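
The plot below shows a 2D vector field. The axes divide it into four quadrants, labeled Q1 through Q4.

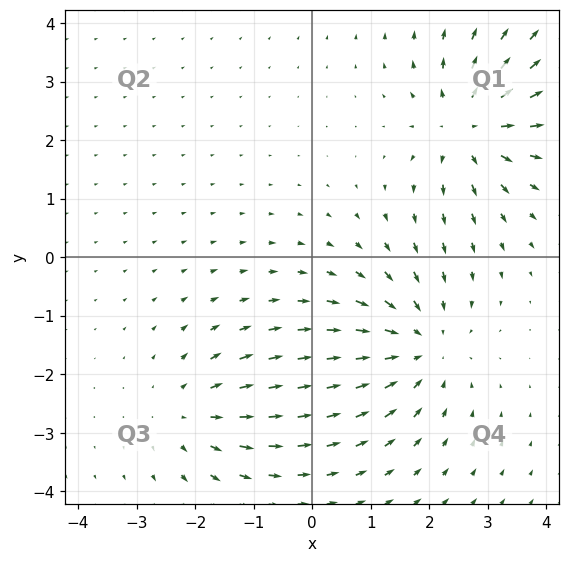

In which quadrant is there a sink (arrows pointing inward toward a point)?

Q4

The sink sits at approximately (1.8, -1.5), which lies in quadrant Q4. The divergence there is about -3, negative as expected for a sink.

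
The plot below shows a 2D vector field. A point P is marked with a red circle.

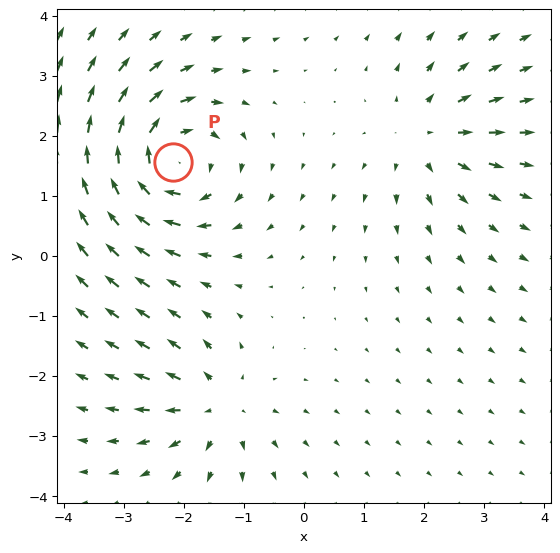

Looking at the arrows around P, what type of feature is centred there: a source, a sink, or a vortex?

At P (-2.2, 1.6) the arrows circulate clockwise. Divergence ≈0, curl about -6 — near-zero divergence with nonzero curl is a vortex.

vortex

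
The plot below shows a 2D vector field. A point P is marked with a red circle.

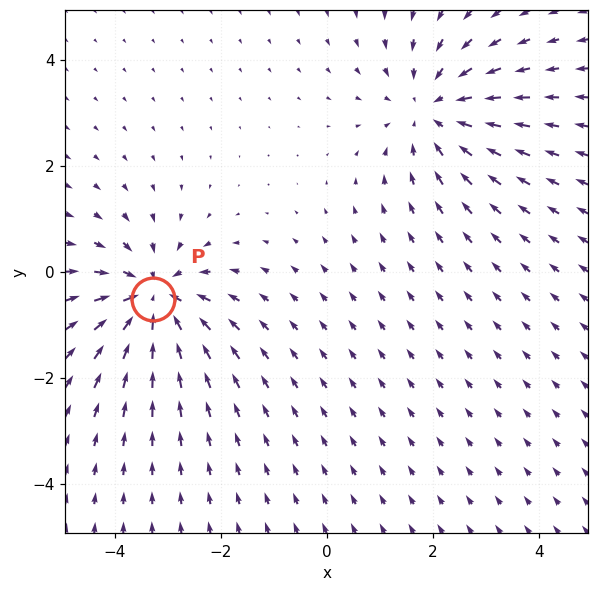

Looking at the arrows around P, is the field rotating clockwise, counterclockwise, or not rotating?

not rotating

Near P at (-3.3, -0.5) the arrows show no circulation. The curl there is ≈0.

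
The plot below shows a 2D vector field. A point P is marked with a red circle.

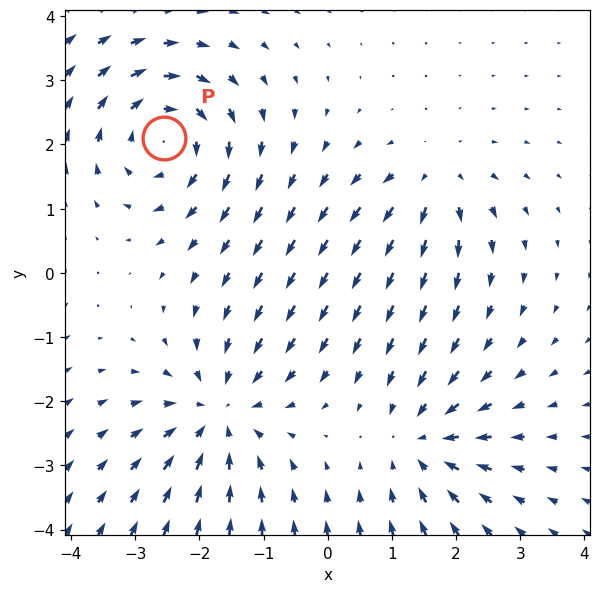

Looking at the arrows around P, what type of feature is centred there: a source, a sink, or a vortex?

vortex

At P (-2.6, 2.1) the arrows circulate clockwise. Divergence ≈0, curl about -5 — near-zero divergence with nonzero curl is a vortex.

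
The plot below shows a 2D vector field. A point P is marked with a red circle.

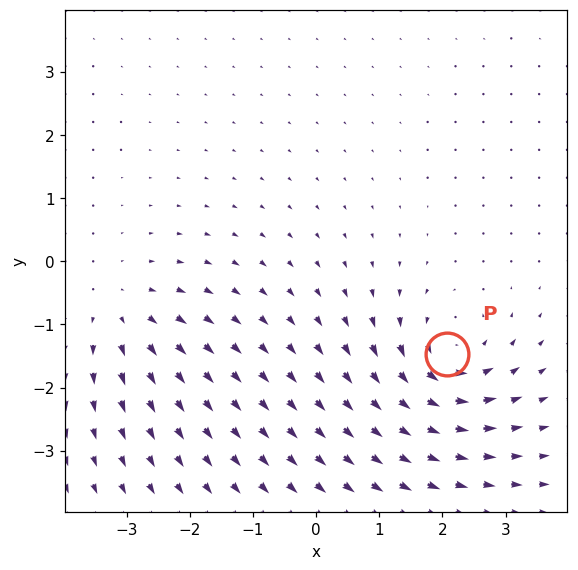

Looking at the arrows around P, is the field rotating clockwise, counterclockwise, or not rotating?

Near P at (2.1, -1.5) the arrows circulate counterclockwise. The curl (z-component) there is about +6; positive curl means counterclockwise rotation.

counterclockwise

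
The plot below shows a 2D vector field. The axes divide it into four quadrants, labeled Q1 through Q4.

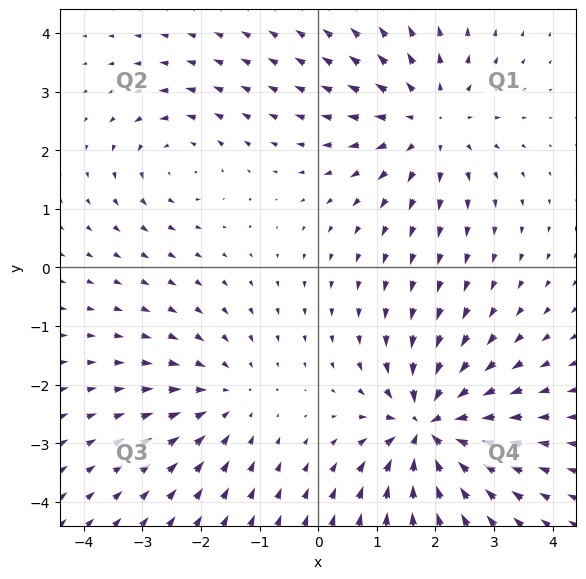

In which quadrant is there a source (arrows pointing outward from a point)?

Q1

The source sits at approximately (1.9, 2.5), which lies in quadrant Q1. The divergence there is about +4, positive as expected for a source.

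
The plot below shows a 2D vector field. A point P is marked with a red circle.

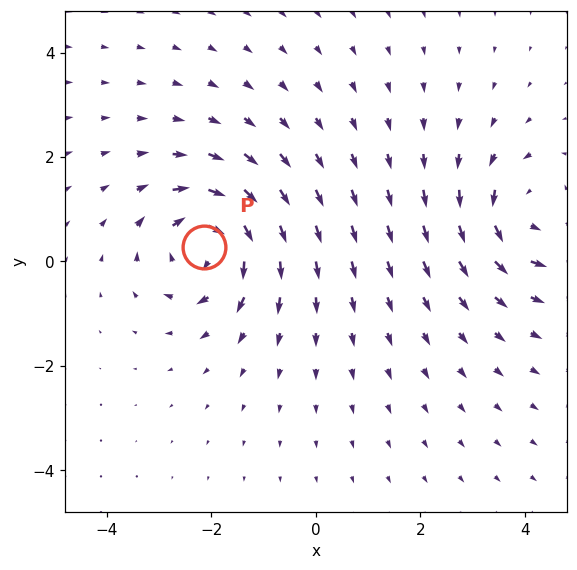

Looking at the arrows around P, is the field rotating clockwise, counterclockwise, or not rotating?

clockwise

Near P at (-2.1, 0.3) the arrows circulate clockwise. The curl (z-component) there is about -6; negative curl means clockwise rotation.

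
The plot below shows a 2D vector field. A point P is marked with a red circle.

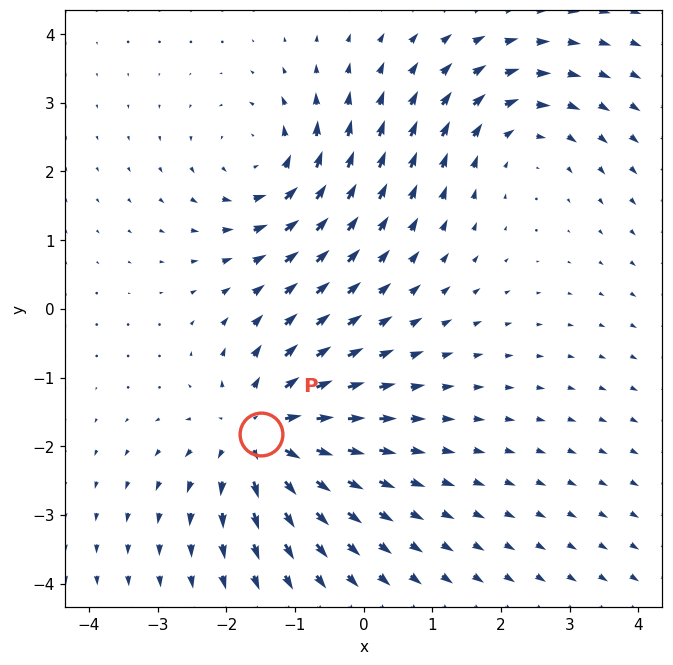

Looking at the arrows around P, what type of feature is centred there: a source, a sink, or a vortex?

source

At P (-1.5, -1.8) the arrows spread outward. Divergence about +5, curl ≈0 — positive divergence with near-zero curl is a source.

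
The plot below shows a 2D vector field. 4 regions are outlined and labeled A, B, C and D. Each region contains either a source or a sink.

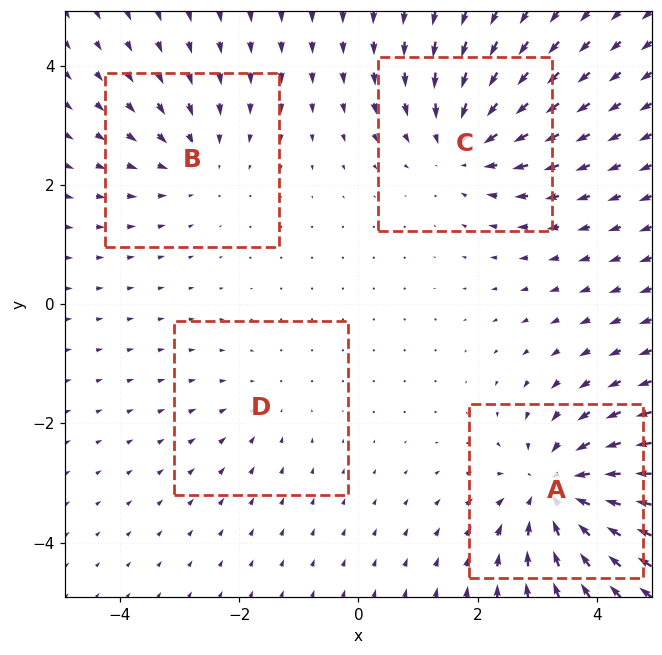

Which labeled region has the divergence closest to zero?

Divergence at each region's feature centre — A: about -6, B: about -3, C: about -5, D: about -2. Region D is closest to zero.

D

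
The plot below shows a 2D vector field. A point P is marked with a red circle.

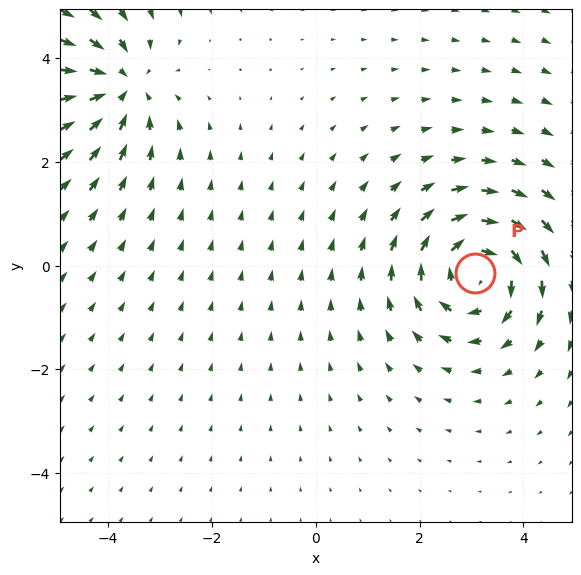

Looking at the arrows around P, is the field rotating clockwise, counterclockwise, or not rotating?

Near P at (3.1, -0.1) the arrows circulate clockwise. The curl (z-component) there is about -5; negative curl means clockwise rotation.

clockwise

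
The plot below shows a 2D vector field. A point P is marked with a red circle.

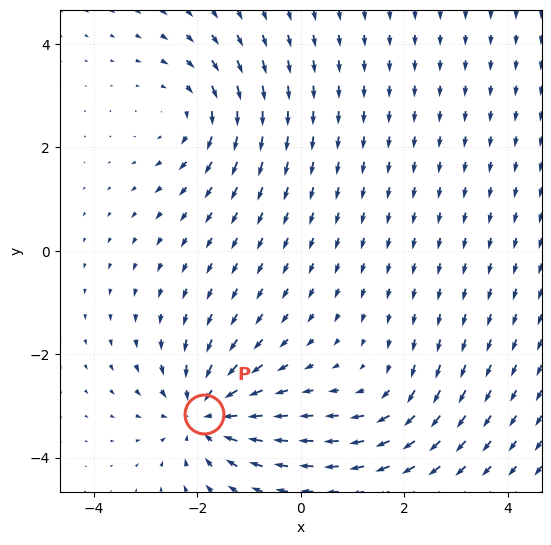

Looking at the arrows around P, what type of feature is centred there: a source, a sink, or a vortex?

At P (-1.9, -3.2) the arrows converge inward. Divergence about -5, curl ≈0 — negative divergence with near-zero curl is a sink.

sink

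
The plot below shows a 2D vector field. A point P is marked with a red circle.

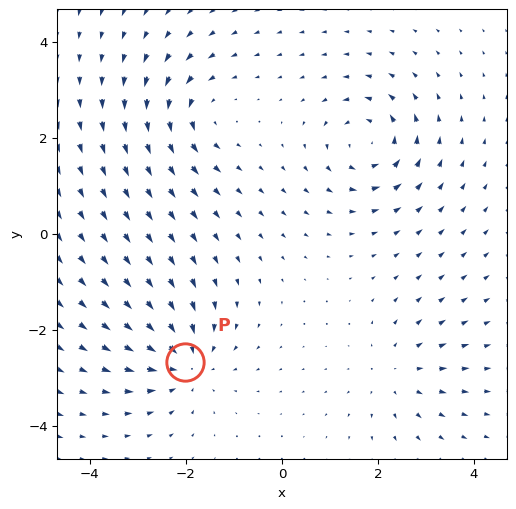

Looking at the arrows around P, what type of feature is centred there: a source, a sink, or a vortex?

At P (-2.0, -2.7) the arrows converge inward. Divergence about -6, curl ≈0 — negative divergence with near-zero curl is a sink.

sink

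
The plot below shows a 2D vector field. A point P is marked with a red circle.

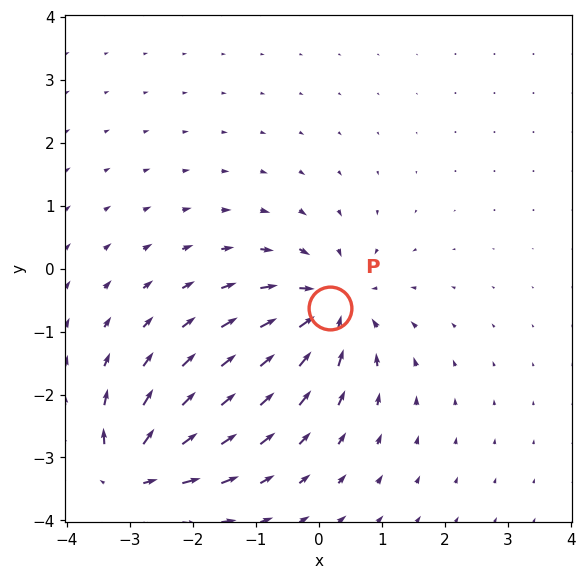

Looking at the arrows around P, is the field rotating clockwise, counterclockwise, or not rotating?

Near P at (0.2, -0.6) the arrows show no circulation. The curl there is ≈0.

not rotating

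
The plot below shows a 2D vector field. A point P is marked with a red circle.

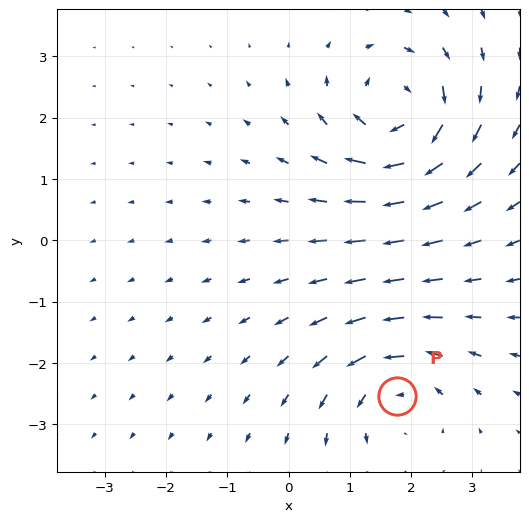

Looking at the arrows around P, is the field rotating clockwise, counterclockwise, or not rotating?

Near P at (1.8, -2.5) the arrows circulate counterclockwise. The curl (z-component) there is about +3; positive curl means counterclockwise rotation.

counterclockwise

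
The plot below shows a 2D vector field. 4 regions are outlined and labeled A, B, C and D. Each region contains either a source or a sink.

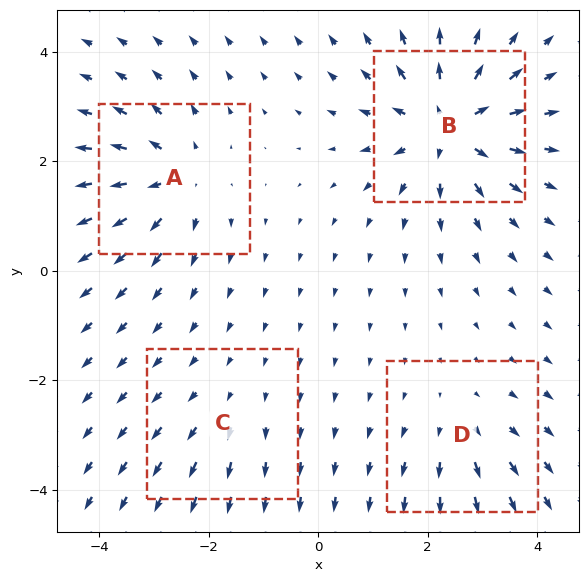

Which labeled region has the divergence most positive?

Divergence at each region's feature centre — A: about +5, B: about +8, C: about +2, D: about +3. Region B is most positive.

B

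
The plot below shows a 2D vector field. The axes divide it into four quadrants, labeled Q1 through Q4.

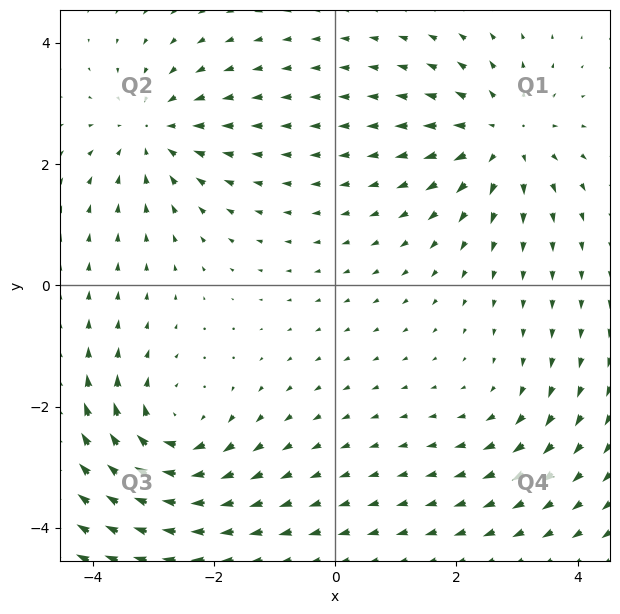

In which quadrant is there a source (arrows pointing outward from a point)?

The source sits at approximately (2.8, 2.5), which lies in quadrant Q1. The divergence there is about +5, positive as expected for a source.

Q1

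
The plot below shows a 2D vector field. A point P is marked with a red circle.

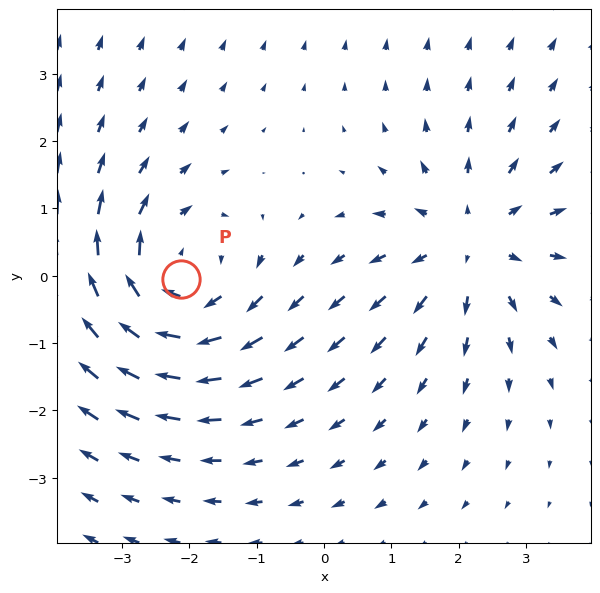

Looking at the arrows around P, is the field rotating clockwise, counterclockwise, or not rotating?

Near P at (-2.1, -0.1) the arrows circulate clockwise. The curl (z-component) there is about -3; negative curl means clockwise rotation.

clockwise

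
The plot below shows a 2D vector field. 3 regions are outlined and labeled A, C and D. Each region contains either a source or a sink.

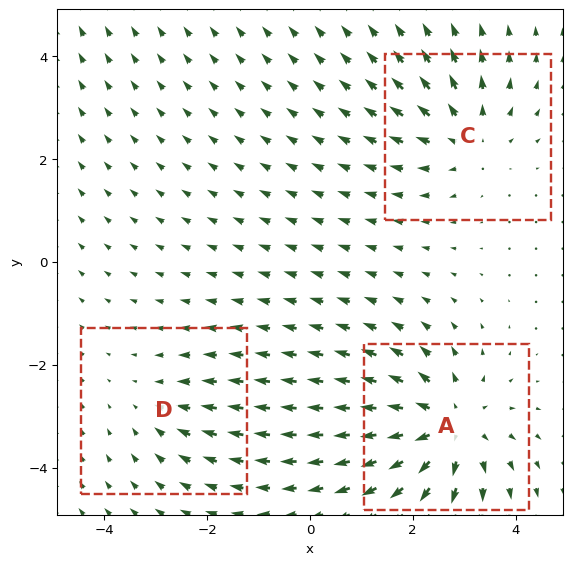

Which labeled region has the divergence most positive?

Divergence at each region's feature centre — A: about +4, C: about +3, D: about -2. Region A is most positive.

A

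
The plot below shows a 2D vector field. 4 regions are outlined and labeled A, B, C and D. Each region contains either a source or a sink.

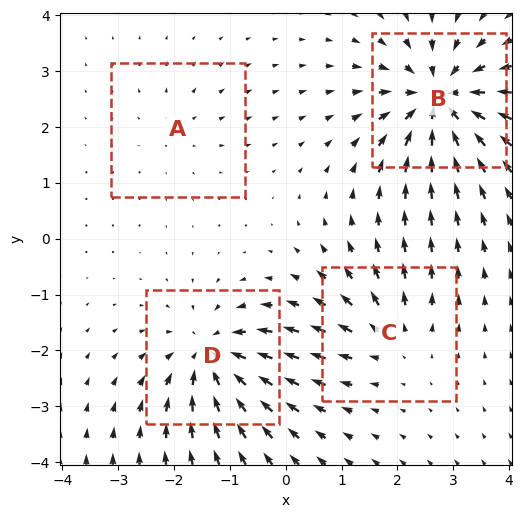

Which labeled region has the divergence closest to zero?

Divergence at each region's feature centre — A: about +2, B: about -8, C: about +4, D: about -6. Region A is closest to zero.

A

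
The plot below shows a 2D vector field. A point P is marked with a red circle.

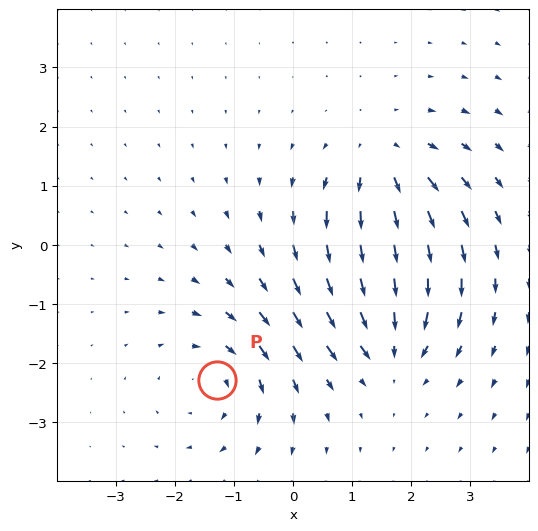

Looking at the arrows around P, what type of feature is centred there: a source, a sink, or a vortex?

At P (-1.3, -2.3) the arrows circulate clockwise. Divergence ≈0, curl about -4 — near-zero divergence with nonzero curl is a vortex.

vortex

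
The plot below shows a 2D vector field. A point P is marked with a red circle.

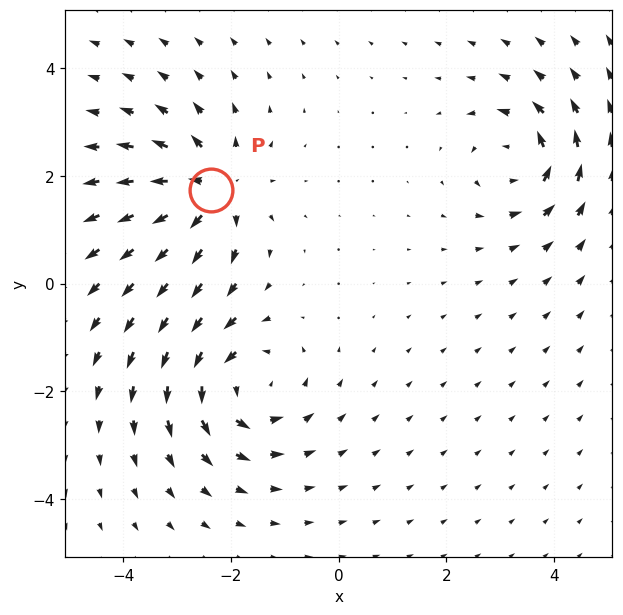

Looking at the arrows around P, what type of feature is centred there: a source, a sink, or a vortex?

source

At P (-2.4, 1.7) the arrows spread outward. Divergence about +5, curl ≈0 — positive divergence with near-zero curl is a source.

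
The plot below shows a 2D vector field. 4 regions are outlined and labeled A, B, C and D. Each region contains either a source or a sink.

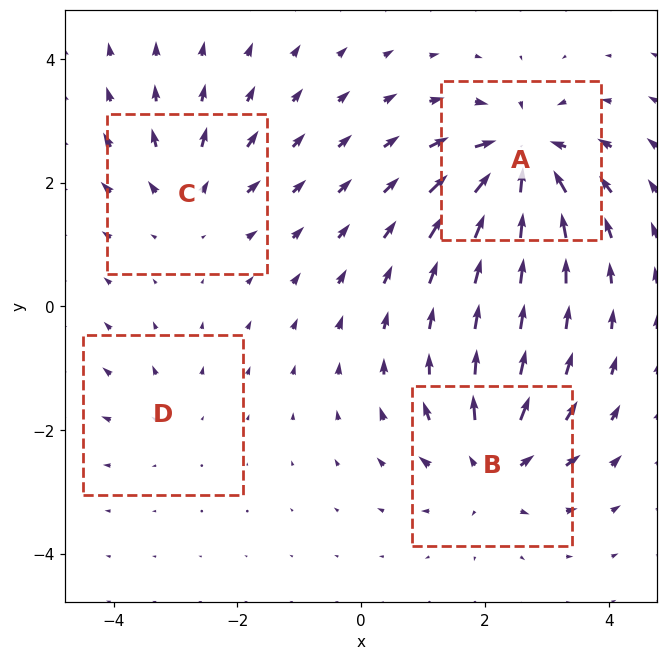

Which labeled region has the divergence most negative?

Divergence at each region's feature centre — A: about -8, B: about +6, C: about +4, D: about +2. Region A is most negative.

A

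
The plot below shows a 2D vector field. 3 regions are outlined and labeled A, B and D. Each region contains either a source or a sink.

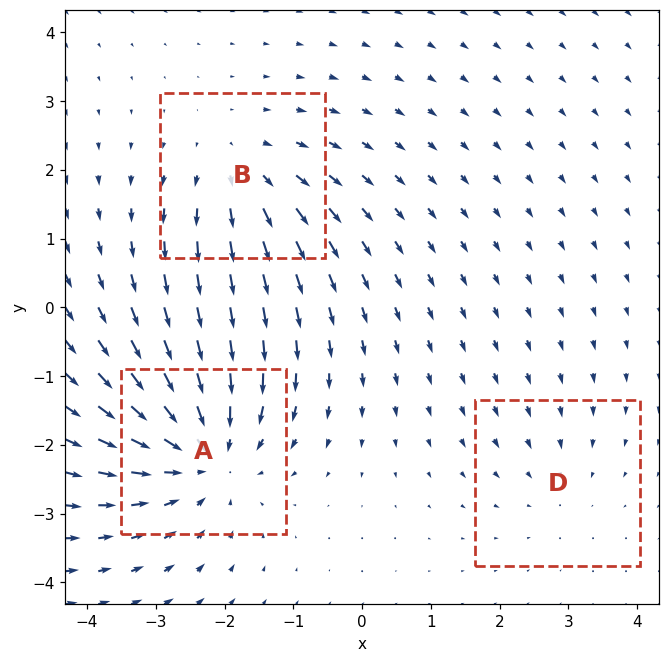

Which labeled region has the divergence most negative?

A

Divergence at each region's feature centre — A: about -5, B: about +3, D: about -2. Region A is most negative.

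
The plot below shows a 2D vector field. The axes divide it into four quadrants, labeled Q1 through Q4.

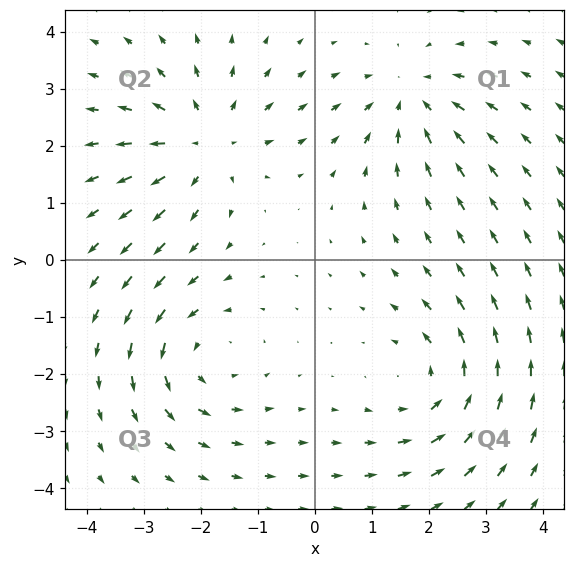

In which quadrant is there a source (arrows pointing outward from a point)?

Q2

The source sits at approximately (-1.9, 2.1), which lies in quadrant Q2. The divergence there is about +4, positive as expected for a source.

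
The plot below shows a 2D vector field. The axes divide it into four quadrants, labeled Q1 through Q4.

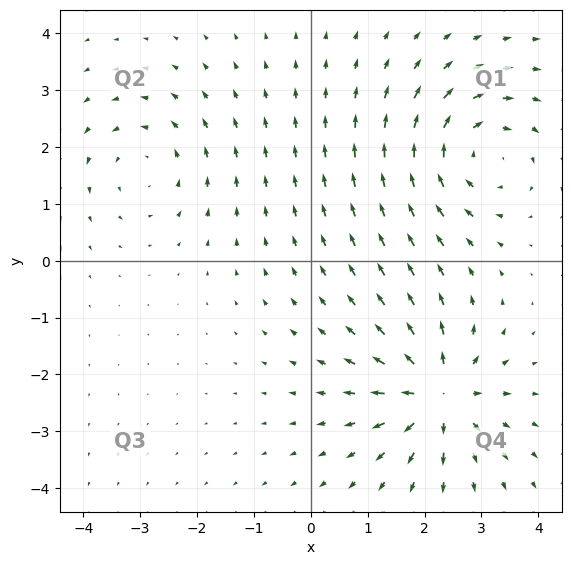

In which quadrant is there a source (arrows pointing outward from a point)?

Q4

The source sits at approximately (2.2, -2.4), which lies in quadrant Q4. The divergence there is about +6, positive as expected for a source.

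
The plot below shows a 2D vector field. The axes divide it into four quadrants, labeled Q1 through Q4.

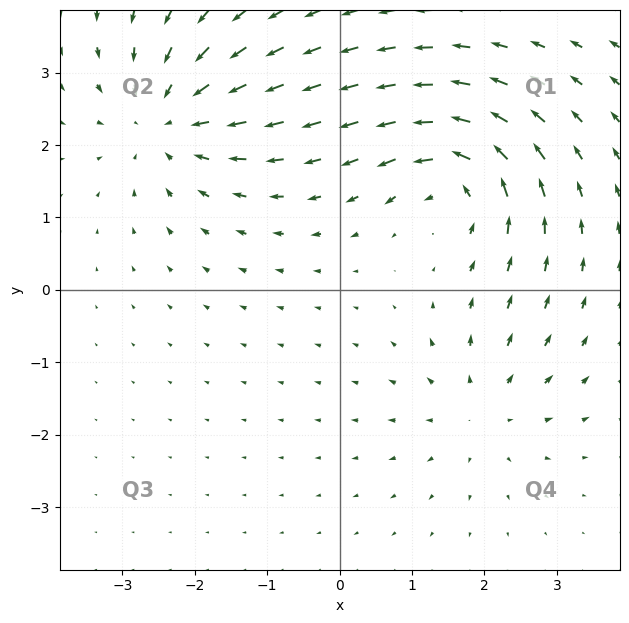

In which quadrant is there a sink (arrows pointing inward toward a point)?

Q2

The sink sits at approximately (-2.4, 2.4), which lies in quadrant Q2. The divergence there is about -5, negative as expected for a sink.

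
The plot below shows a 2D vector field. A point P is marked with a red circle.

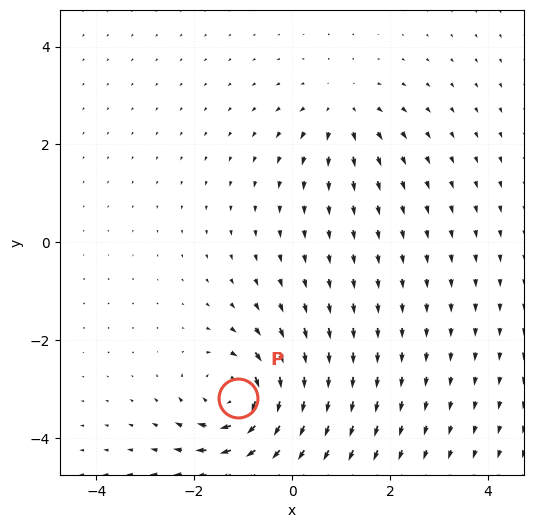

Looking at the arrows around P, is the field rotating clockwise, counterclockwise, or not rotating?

clockwise

Near P at (-1.1, -3.2) the arrows circulate clockwise. The curl (z-component) there is about -5; negative curl means clockwise rotation.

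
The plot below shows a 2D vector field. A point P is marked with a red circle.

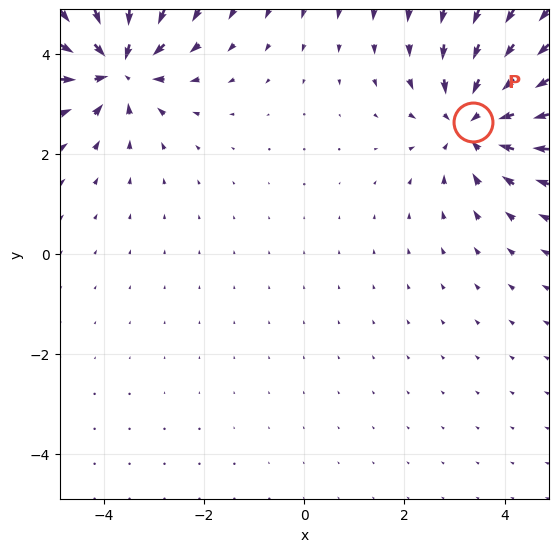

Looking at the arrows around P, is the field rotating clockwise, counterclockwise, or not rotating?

not rotating

Near P at (3.4, 2.6) the arrows show no circulation. The curl there is ≈0.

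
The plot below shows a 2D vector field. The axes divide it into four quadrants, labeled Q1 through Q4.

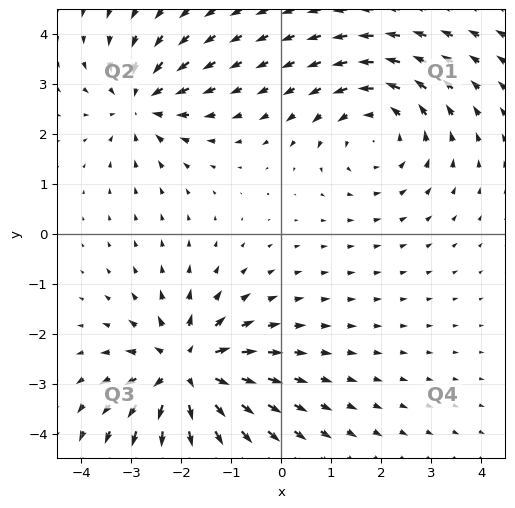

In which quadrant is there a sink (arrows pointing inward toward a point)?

Q2

The sink sits at approximately (-2.8, 2.6), which lies in quadrant Q2. The divergence there is about -4, negative as expected for a sink.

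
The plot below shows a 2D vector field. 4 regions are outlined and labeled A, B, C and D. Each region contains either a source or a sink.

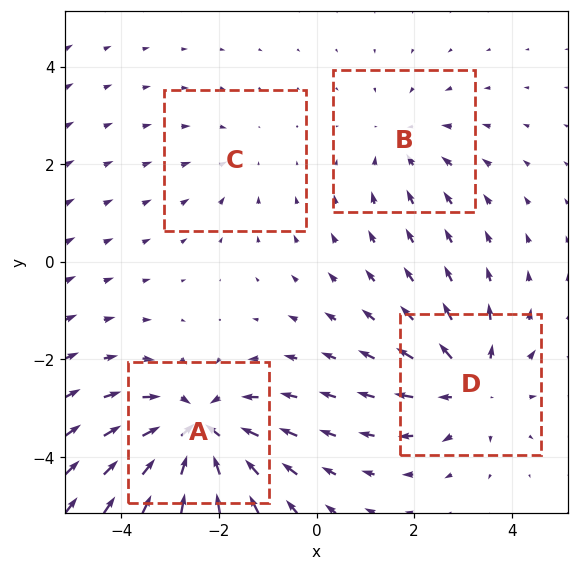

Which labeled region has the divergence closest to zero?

Divergence at each region's feature centre — A: about -7, B: about -3, C: about -2, D: about +5. Region C is closest to zero.

C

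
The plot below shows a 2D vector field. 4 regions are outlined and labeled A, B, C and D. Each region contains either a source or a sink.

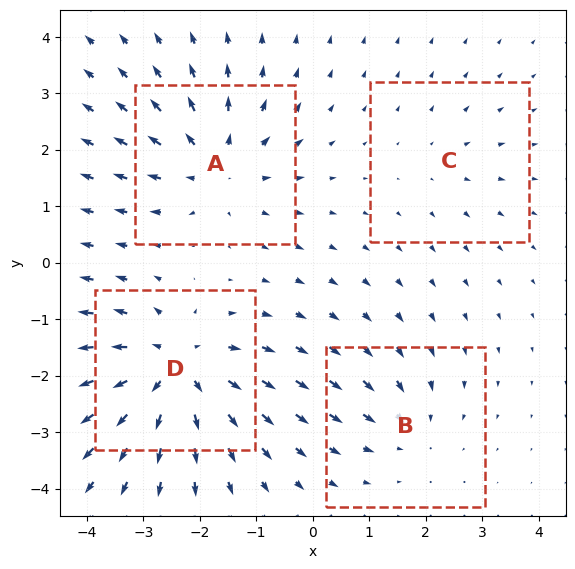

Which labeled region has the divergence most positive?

D

Divergence at each region's feature centre — A: about +5, B: about -3, C: about +2, D: about +7. Region D is most positive.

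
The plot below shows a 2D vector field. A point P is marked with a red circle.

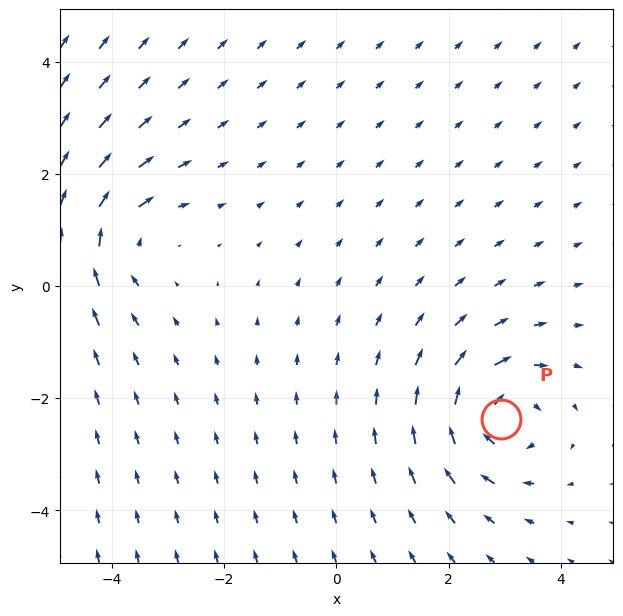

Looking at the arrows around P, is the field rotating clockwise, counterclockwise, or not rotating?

clockwise

Near P at (2.9, -2.4) the arrows circulate clockwise. The curl (z-component) there is about -4; negative curl means clockwise rotation.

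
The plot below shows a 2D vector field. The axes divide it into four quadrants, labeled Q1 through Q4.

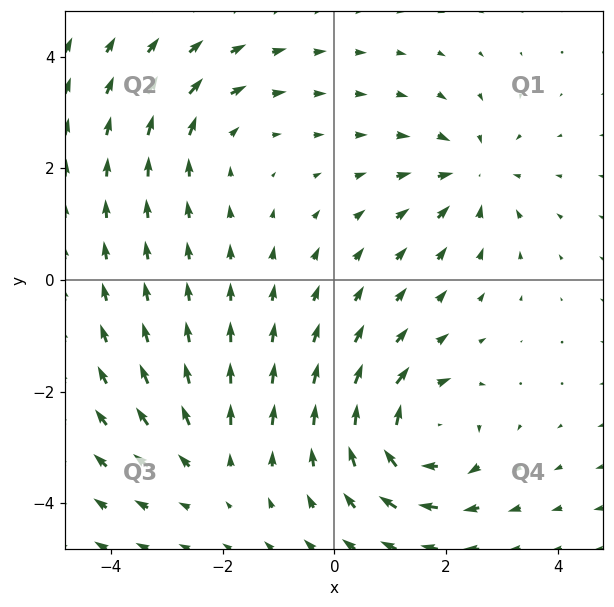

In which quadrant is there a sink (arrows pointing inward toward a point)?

The sink sits at approximately (2.5, 1.9), which lies in quadrant Q1. The divergence there is about -4, negative as expected for a sink.

Q1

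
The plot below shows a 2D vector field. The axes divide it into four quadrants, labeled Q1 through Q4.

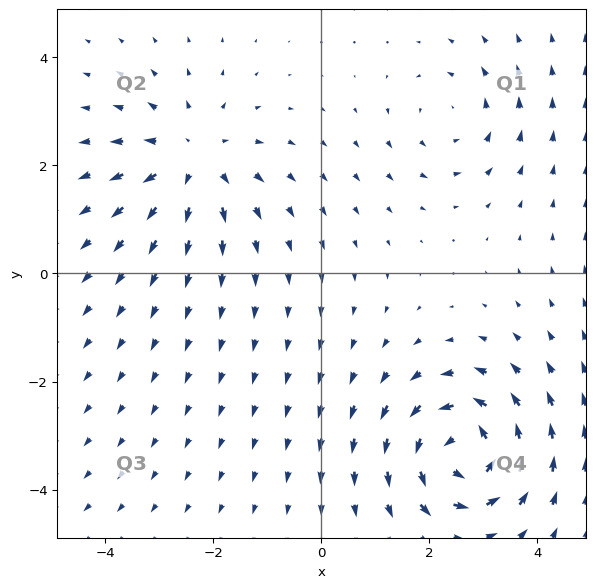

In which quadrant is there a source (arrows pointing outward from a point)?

Q2

The source sits at approximately (-2.4, 2.1), which lies in quadrant Q2. The divergence there is about +3, positive as expected for a source.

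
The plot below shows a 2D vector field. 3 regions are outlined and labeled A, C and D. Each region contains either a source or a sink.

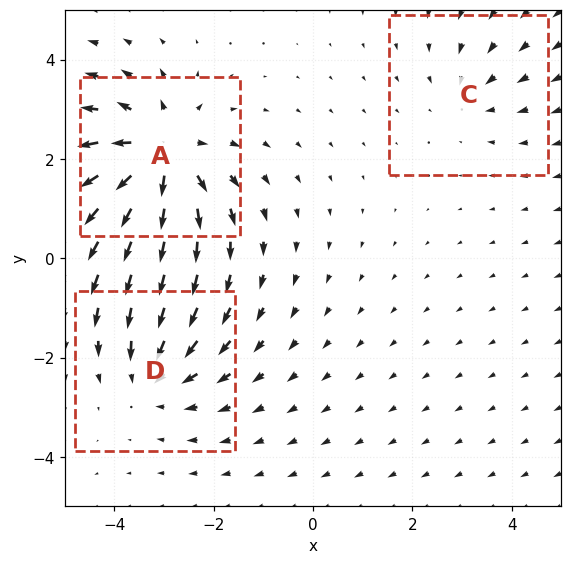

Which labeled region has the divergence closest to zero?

C

Divergence at each region's feature centre — A: about +5, C: about -2, D: about -3. Region C is closest to zero.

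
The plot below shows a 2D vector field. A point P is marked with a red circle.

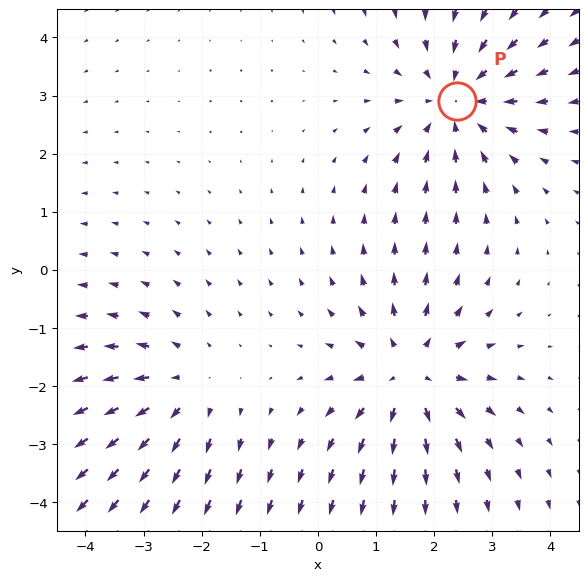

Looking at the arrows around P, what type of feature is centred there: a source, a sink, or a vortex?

At P (2.4, 2.9) the arrows converge inward. Divergence about -3, curl ≈0 — negative divergence with near-zero curl is a sink.

sink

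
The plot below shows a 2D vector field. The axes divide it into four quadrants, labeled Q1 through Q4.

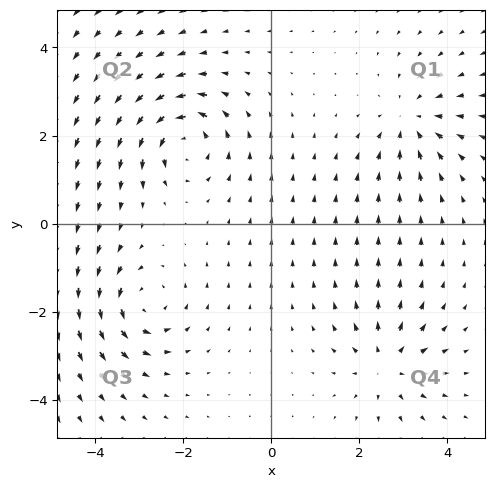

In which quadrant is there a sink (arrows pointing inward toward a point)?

Q1

The sink sits at approximately (3.2, 2.3), which lies in quadrant Q1. The divergence there is about -4, negative as expected for a sink.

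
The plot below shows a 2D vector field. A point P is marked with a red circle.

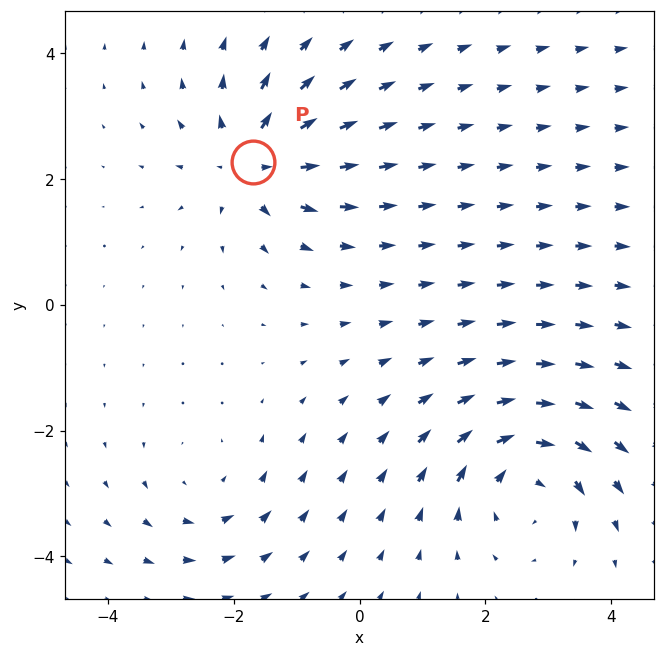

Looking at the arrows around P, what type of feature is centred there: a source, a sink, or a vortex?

source

At P (-1.7, 2.3) the arrows spread outward. Divergence about +5, curl ≈0 — positive divergence with near-zero curl is a source.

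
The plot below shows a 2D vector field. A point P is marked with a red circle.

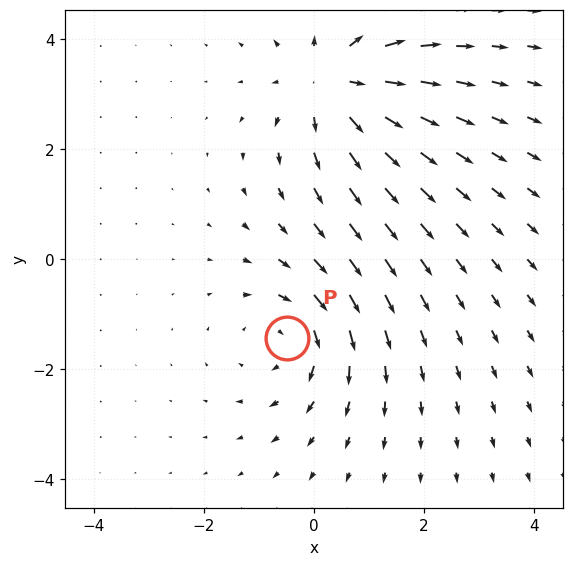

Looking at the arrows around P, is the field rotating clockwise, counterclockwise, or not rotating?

clockwise

Near P at (-0.5, -1.4) the arrows circulate clockwise. The curl (z-component) there is about -3; negative curl means clockwise rotation.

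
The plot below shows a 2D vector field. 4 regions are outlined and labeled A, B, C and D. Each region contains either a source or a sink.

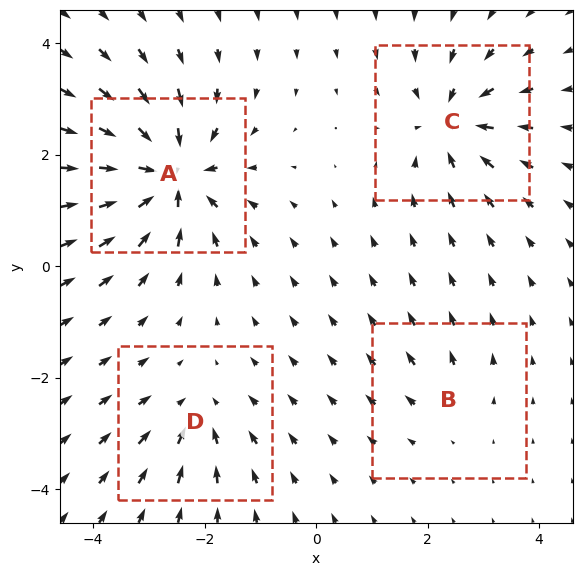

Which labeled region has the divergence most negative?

A

Divergence at each region's feature centre — A: about -9, B: about +2, C: about -6, D: about -4. Region A is most negative.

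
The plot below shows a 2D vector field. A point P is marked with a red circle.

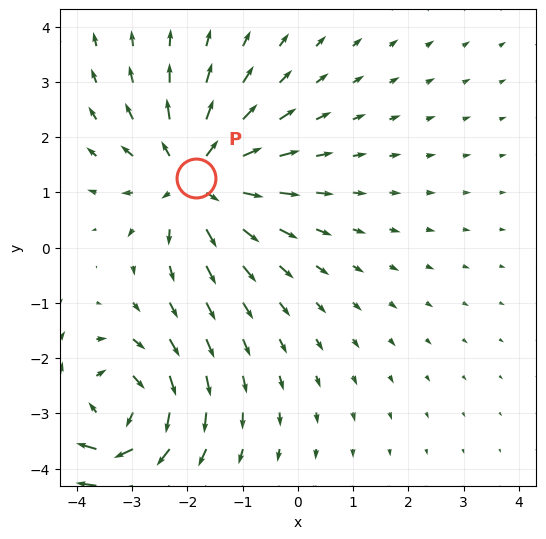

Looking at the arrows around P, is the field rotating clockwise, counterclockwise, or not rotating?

not rotating

Near P at (-1.9, 1.3) the arrows show no circulation. The curl there is ≈0.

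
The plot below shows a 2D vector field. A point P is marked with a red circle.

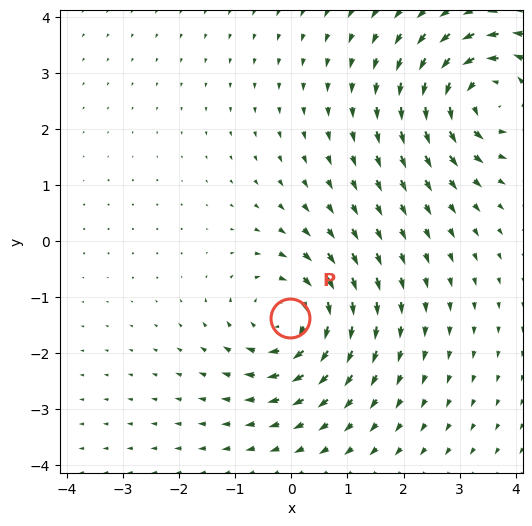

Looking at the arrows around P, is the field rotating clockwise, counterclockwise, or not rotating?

clockwise

Near P at (-0.0, -1.4) the arrows circulate clockwise. The curl (z-component) there is about -5; negative curl means clockwise rotation.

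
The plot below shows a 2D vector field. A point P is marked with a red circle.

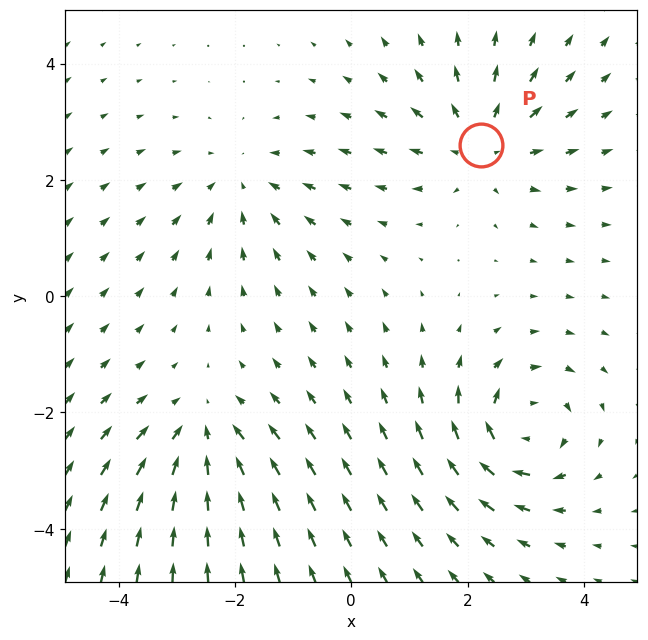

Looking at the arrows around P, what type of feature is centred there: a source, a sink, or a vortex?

source

At P (2.2, 2.6) the arrows spread outward. Divergence about +4, curl ≈0 — positive divergence with near-zero curl is a source.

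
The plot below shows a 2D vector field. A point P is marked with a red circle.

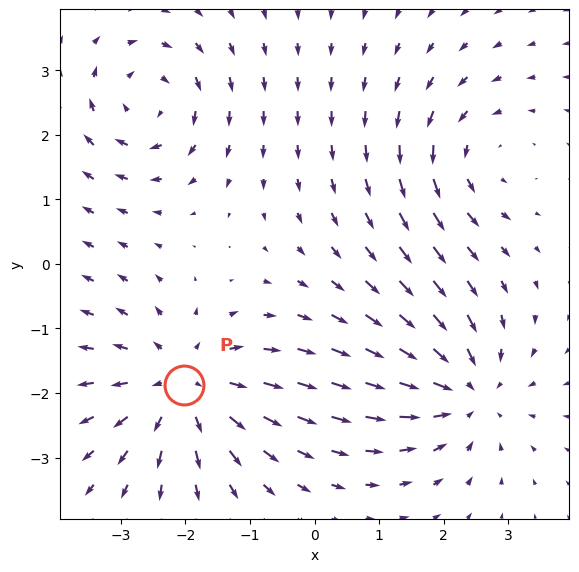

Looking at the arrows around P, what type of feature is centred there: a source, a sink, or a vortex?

source

At P (-2.0, -1.9) the arrows spread outward. Divergence about +5, curl ≈0 — positive divergence with near-zero curl is a source.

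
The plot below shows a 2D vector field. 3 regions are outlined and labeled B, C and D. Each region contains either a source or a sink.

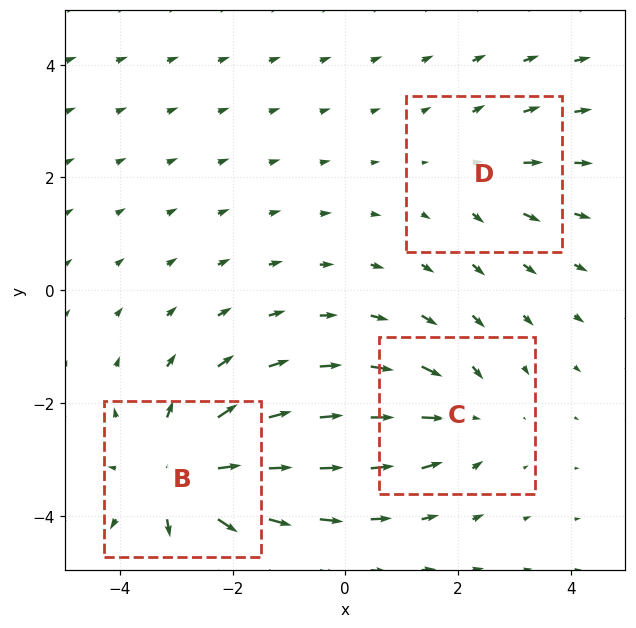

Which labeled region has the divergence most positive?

B

Divergence at each region's feature centre — B: about +5, C: about -3, D: about +2. Region B is most positive.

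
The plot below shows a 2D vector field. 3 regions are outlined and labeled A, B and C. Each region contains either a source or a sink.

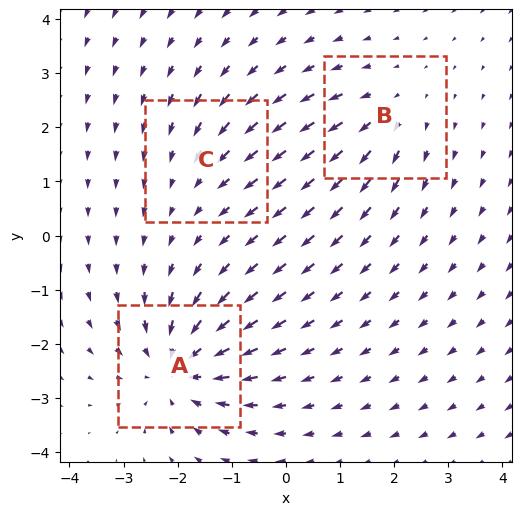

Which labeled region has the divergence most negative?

A

Divergence at each region's feature centre — A: about -5, B: about +3, C: about -2. Region A is most negative.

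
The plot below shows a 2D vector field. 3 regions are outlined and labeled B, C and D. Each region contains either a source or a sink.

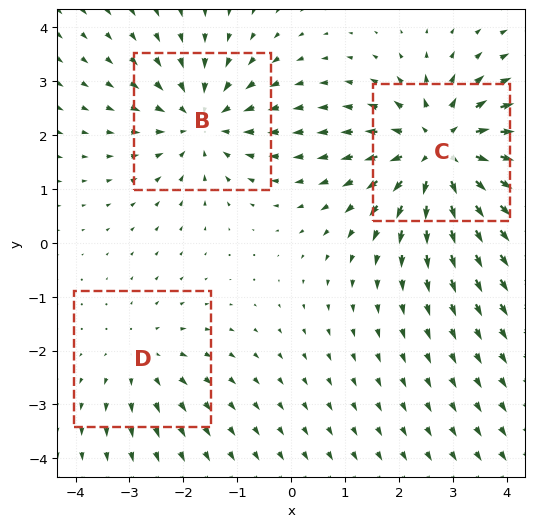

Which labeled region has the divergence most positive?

C

Divergence at each region's feature centre — B: about -3, C: about +5, D: about +2. Region C is most positive.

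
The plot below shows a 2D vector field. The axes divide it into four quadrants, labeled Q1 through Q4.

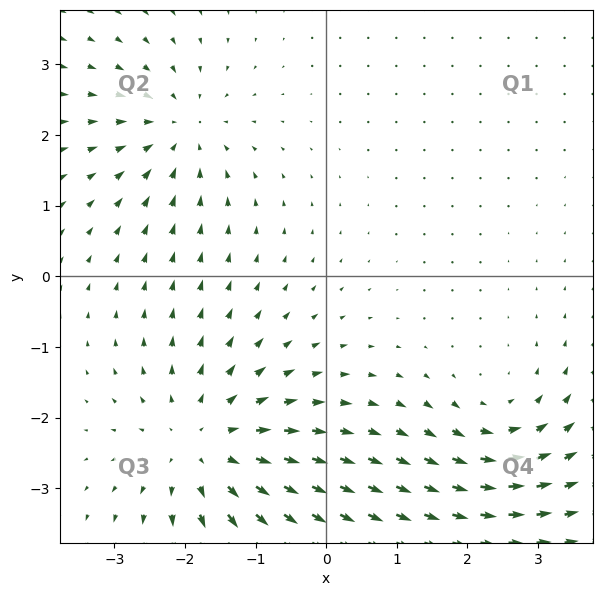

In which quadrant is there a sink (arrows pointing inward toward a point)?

Q2

The sink sits at approximately (-2.1, 2.1), which lies in quadrant Q2. The divergence there is about -4, negative as expected for a sink.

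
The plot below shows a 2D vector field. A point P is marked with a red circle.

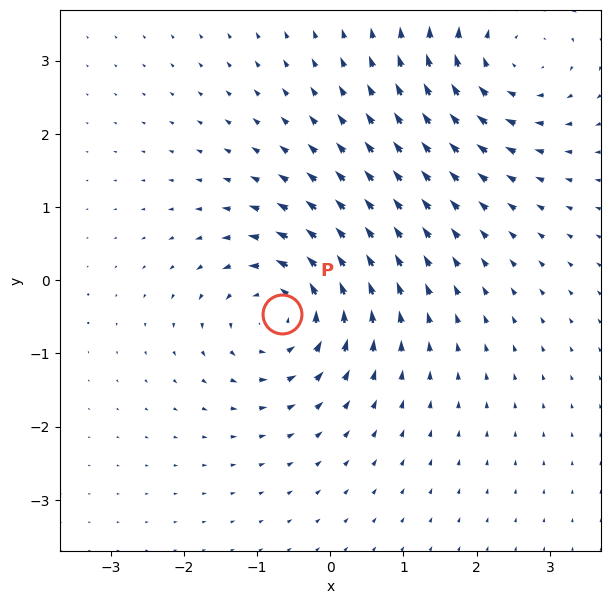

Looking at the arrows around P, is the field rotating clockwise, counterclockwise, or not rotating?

Near P at (-0.7, -0.5) the arrows circulate counterclockwise. The curl (z-component) there is about +6; positive curl means counterclockwise rotation.

counterclockwise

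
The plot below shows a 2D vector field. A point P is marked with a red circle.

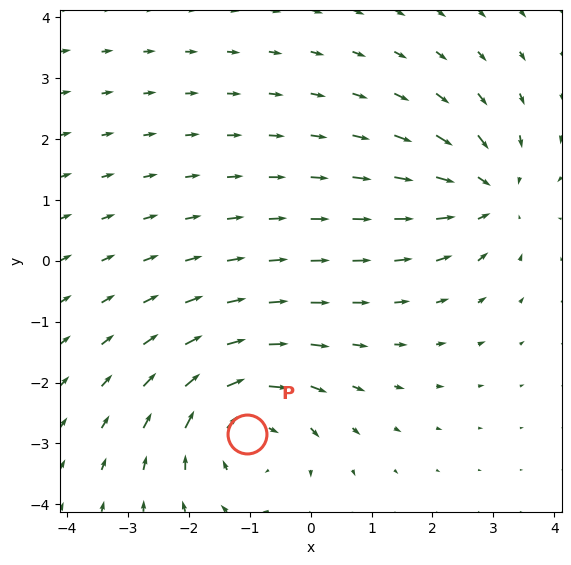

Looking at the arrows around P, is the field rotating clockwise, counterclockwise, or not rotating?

Near P at (-1.1, -2.8) the arrows circulate clockwise. The curl (z-component) there is about -4; negative curl means clockwise rotation.

clockwise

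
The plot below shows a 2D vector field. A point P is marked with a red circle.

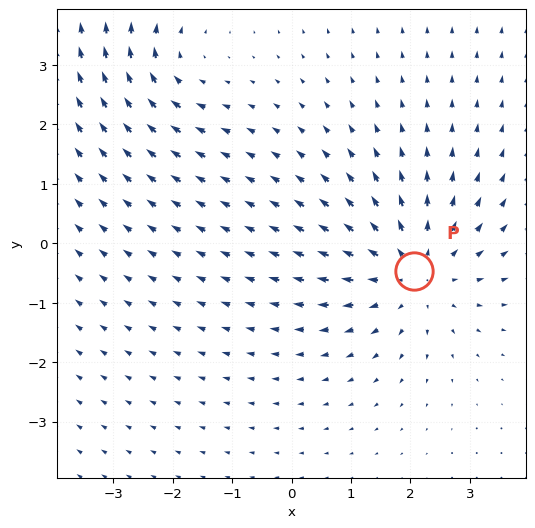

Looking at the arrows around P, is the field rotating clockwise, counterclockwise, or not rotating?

not rotating

Near P at (2.1, -0.5) the arrows show no circulation. The curl there is ≈0.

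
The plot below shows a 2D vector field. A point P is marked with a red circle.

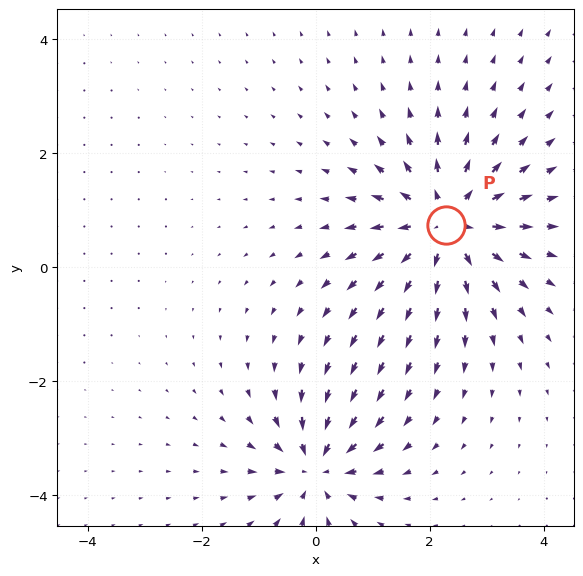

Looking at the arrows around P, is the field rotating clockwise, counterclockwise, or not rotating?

Near P at (2.3, 0.7) the arrows show no circulation. The curl there is ≈0.

not rotating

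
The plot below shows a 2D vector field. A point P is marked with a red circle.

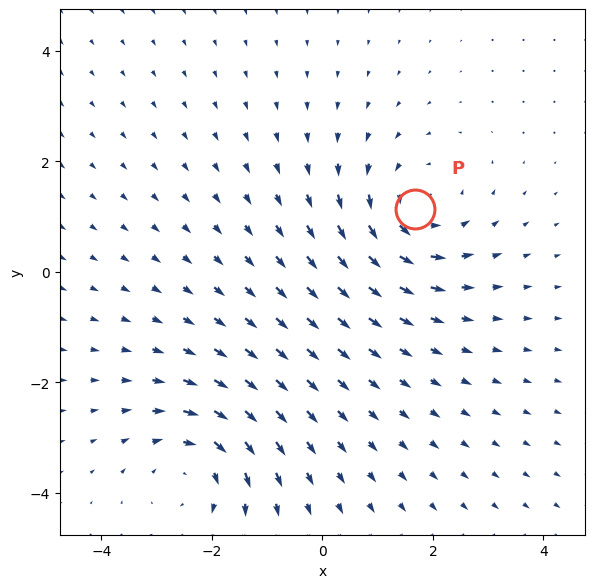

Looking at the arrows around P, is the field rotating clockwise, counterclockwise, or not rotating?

counterclockwise

Near P at (1.7, 1.1) the arrows circulate counterclockwise. The curl (z-component) there is about +3; positive curl means counterclockwise rotation.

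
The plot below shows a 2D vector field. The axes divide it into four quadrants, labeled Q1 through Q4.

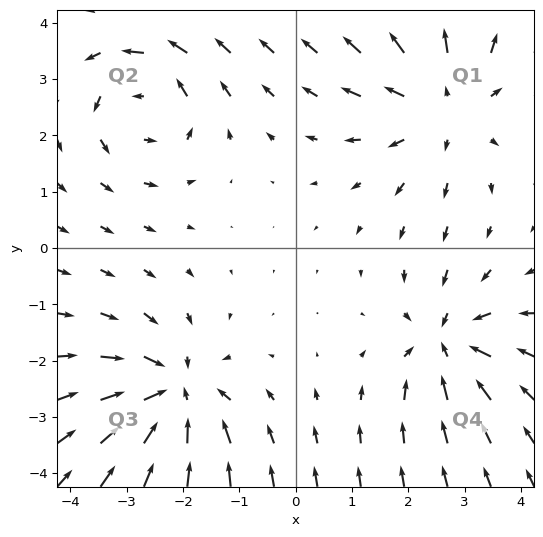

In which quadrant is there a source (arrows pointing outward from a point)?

The source sits at approximately (2.6, 2.5), which lies in quadrant Q1. The divergence there is about +3, positive as expected for a source.

Q1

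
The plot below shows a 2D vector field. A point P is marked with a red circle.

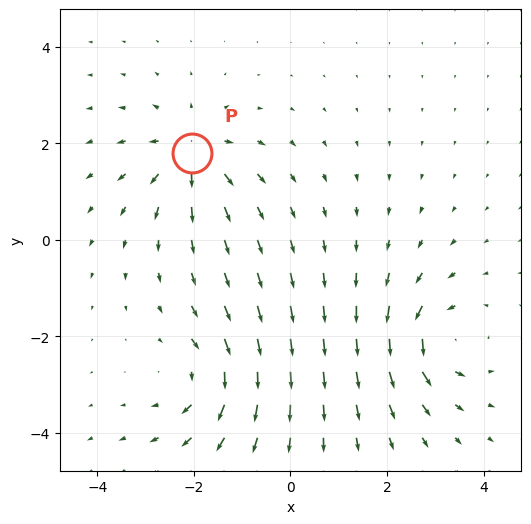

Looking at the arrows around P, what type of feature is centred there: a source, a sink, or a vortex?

At P (-2.0, 1.8) the arrows spread outward. Divergence about +5, curl ≈0 — positive divergence with near-zero curl is a source.

source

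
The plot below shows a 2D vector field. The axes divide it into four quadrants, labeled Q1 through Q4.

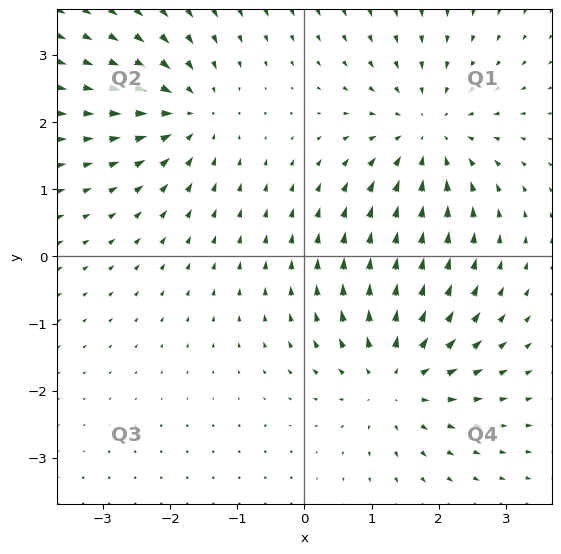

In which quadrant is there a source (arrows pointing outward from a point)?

The source sits at approximately (1.4, -1.8), which lies in quadrant Q4. The divergence there is about +5, positive as expected for a source.

Q4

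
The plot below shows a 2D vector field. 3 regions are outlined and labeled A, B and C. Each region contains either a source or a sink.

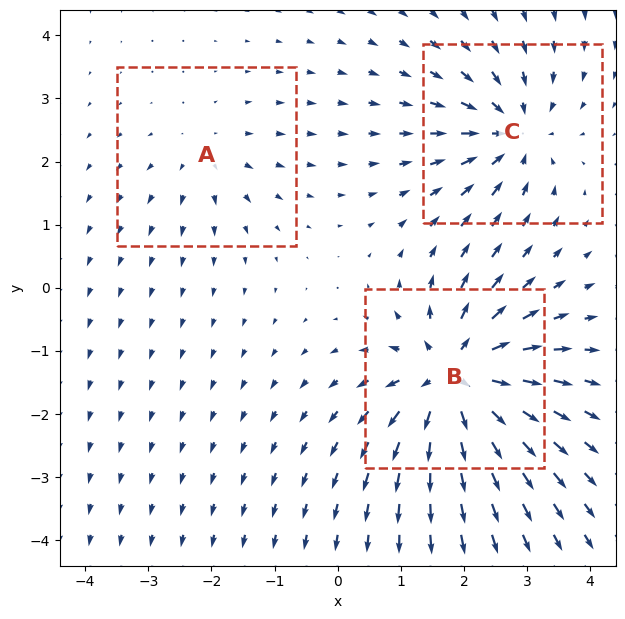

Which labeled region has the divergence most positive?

Divergence at each region's feature centre — A: about +2, B: about +6, C: about -4. Region B is most positive.

B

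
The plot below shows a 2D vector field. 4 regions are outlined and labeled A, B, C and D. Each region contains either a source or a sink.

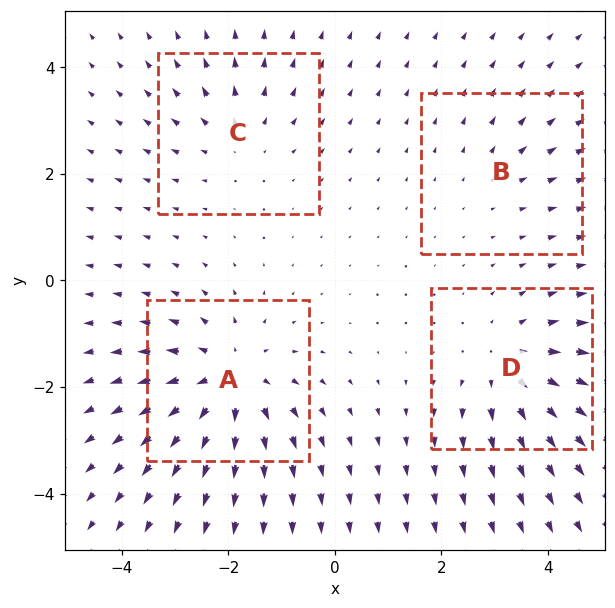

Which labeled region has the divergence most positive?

A

Divergence at each region's feature centre — A: about +6, B: about +2, C: about +3, D: about +5. Region A is most positive.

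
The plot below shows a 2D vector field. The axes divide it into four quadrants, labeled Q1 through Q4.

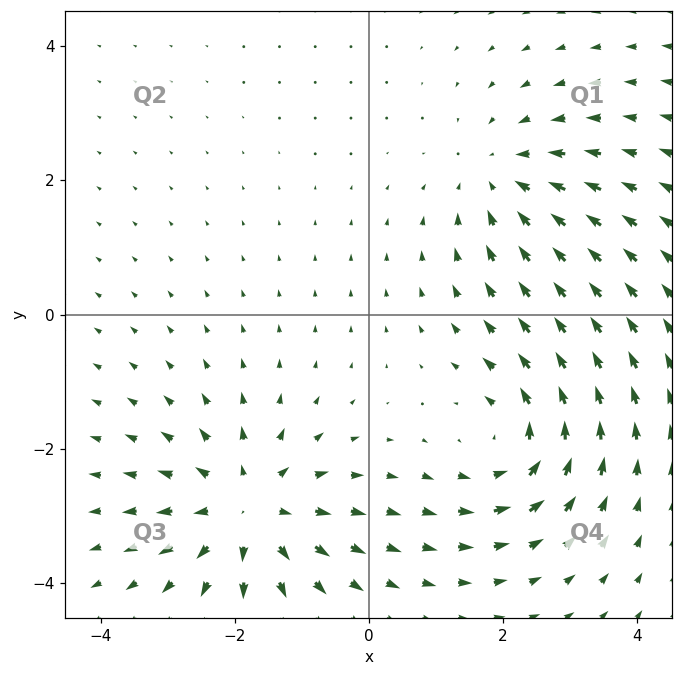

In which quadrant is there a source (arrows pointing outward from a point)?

The source sits at approximately (-1.8, -2.9), which lies in quadrant Q3. The divergence there is about +5, positive as expected for a source.

Q3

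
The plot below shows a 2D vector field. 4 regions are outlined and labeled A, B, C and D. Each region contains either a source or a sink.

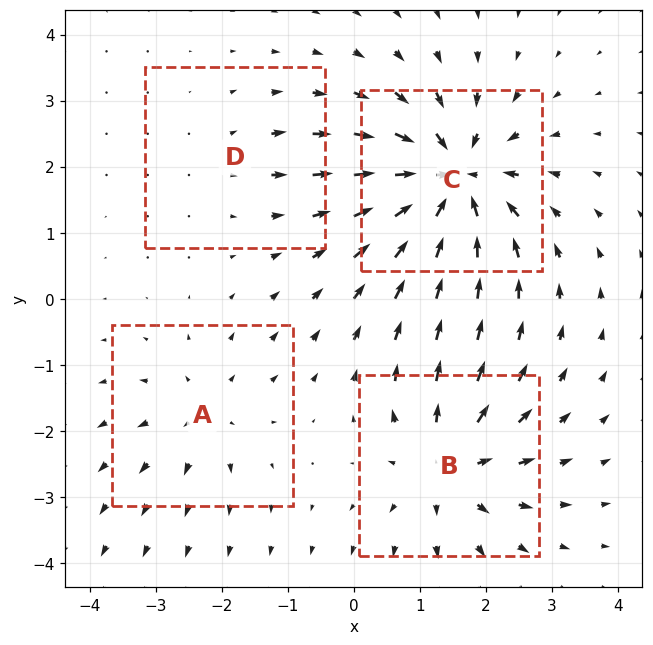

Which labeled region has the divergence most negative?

C

Divergence at each region's feature centre — A: about +4, B: about +6, C: about -8, D: about +2. Region C is most negative.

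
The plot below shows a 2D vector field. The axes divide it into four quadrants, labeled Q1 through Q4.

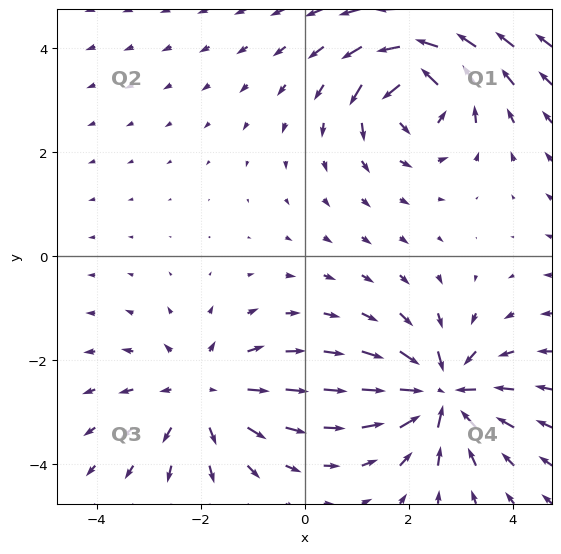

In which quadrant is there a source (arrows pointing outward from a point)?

Q3

The source sits at approximately (-2.0, -2.7), which lies in quadrant Q3. The divergence there is about +4, positive as expected for a source.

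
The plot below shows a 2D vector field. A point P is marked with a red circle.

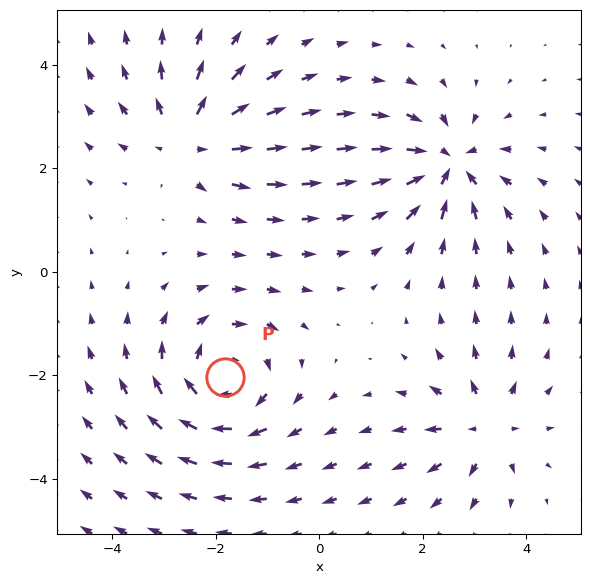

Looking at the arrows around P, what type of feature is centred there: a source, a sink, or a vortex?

At P (-1.8, -2.0) the arrows circulate clockwise. Divergence ≈0, curl about -5 — near-zero divergence with nonzero curl is a vortex.

vortex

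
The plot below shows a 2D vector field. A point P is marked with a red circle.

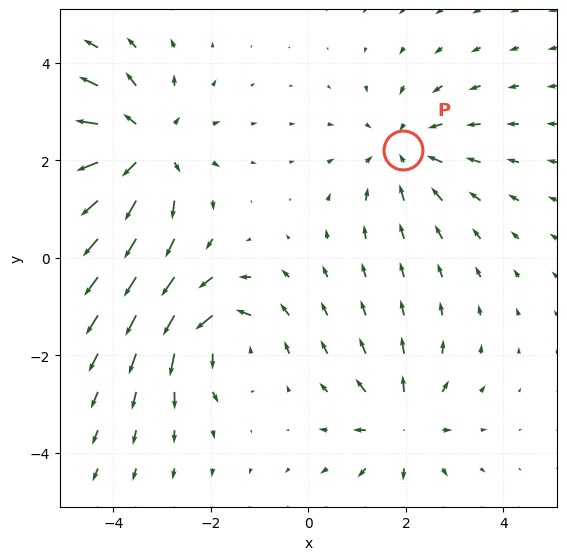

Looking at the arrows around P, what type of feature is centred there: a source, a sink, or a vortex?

sink

At P (1.9, 2.2) the arrows converge inward. Divergence about -2, curl ≈0 — negative divergence with near-zero curl is a sink.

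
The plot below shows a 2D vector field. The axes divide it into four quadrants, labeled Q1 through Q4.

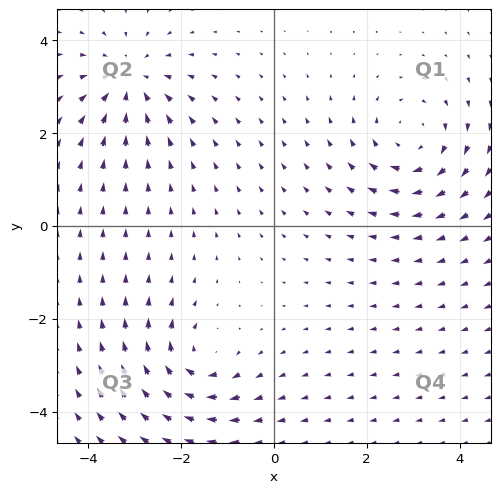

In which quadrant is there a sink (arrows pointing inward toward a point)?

Q2

The sink sits at approximately (-3.1, 3.1), which lies in quadrant Q2. The divergence there is about -3, negative as expected for a sink.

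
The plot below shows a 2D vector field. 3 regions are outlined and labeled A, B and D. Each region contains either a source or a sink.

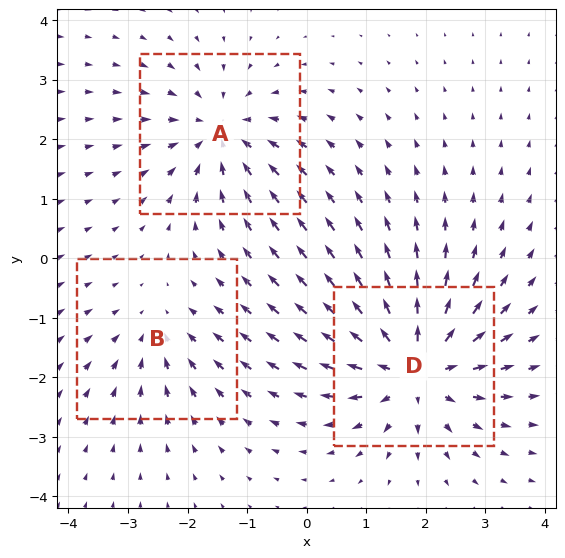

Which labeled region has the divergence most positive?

D

Divergence at each region's feature centre — A: about -4, B: about -2, D: about +5. Region D is most positive.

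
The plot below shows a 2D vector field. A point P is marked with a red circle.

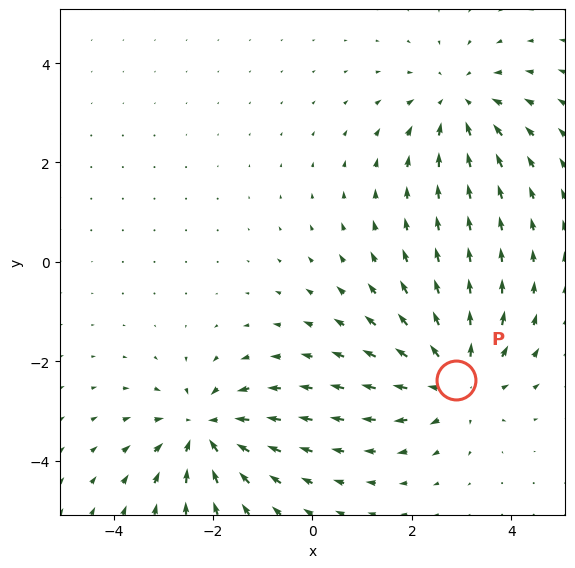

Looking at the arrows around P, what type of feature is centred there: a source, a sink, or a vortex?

At P (2.9, -2.4) the arrows spread outward. Divergence about +4, curl ≈0 — positive divergence with near-zero curl is a source.

source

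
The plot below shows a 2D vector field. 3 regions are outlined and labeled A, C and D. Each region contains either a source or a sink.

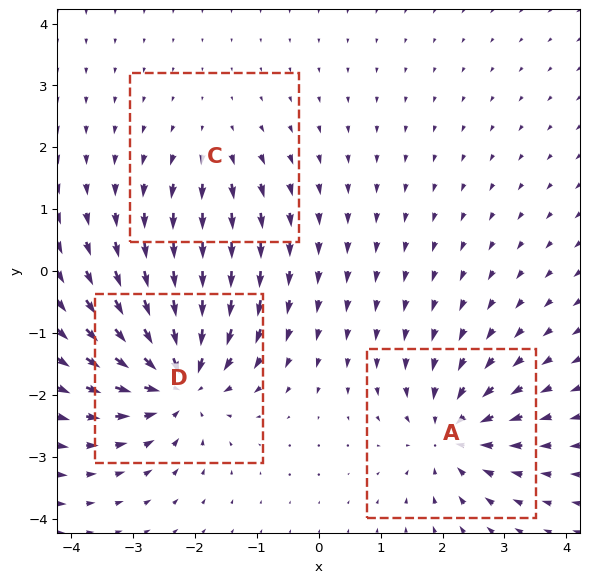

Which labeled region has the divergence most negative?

Divergence at each region's feature centre — A: about -4, C: about +2, D: about -5. Region D is most negative.

D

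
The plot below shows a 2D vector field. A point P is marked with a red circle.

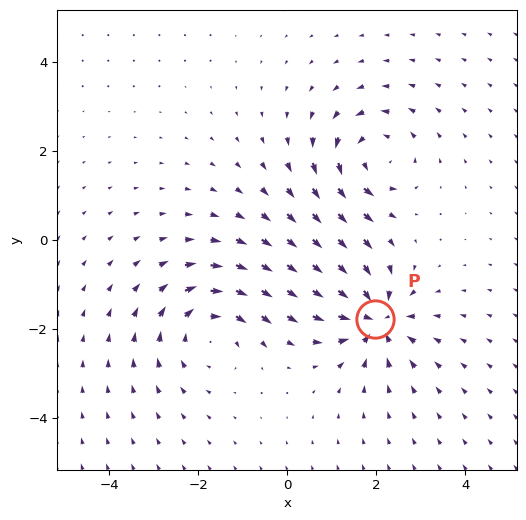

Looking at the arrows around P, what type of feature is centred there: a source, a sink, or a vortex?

At P (2.0, -1.8) the arrows converge inward. Divergence about -5, curl ≈0 — negative divergence with near-zero curl is a sink.

sink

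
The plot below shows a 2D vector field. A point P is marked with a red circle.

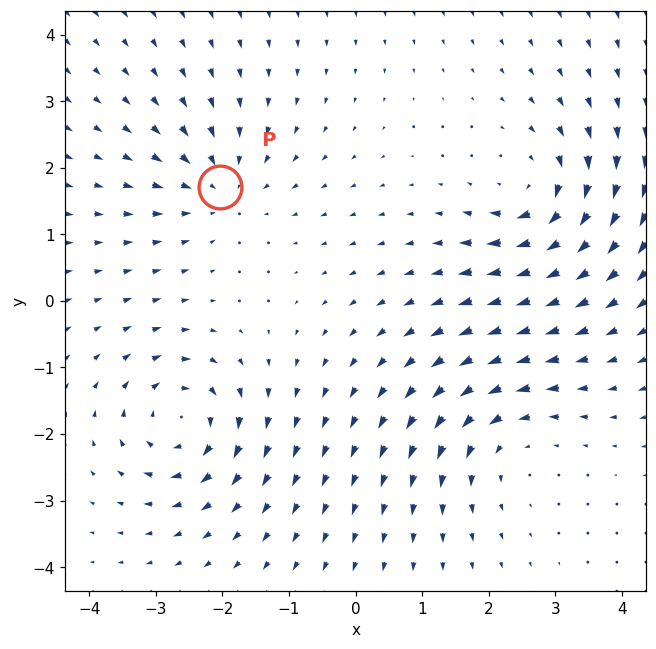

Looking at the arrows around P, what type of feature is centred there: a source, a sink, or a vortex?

At P (-2.0, 1.7) the arrows converge inward. Divergence about -4, curl ≈0 — negative divergence with near-zero curl is a sink.

sink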